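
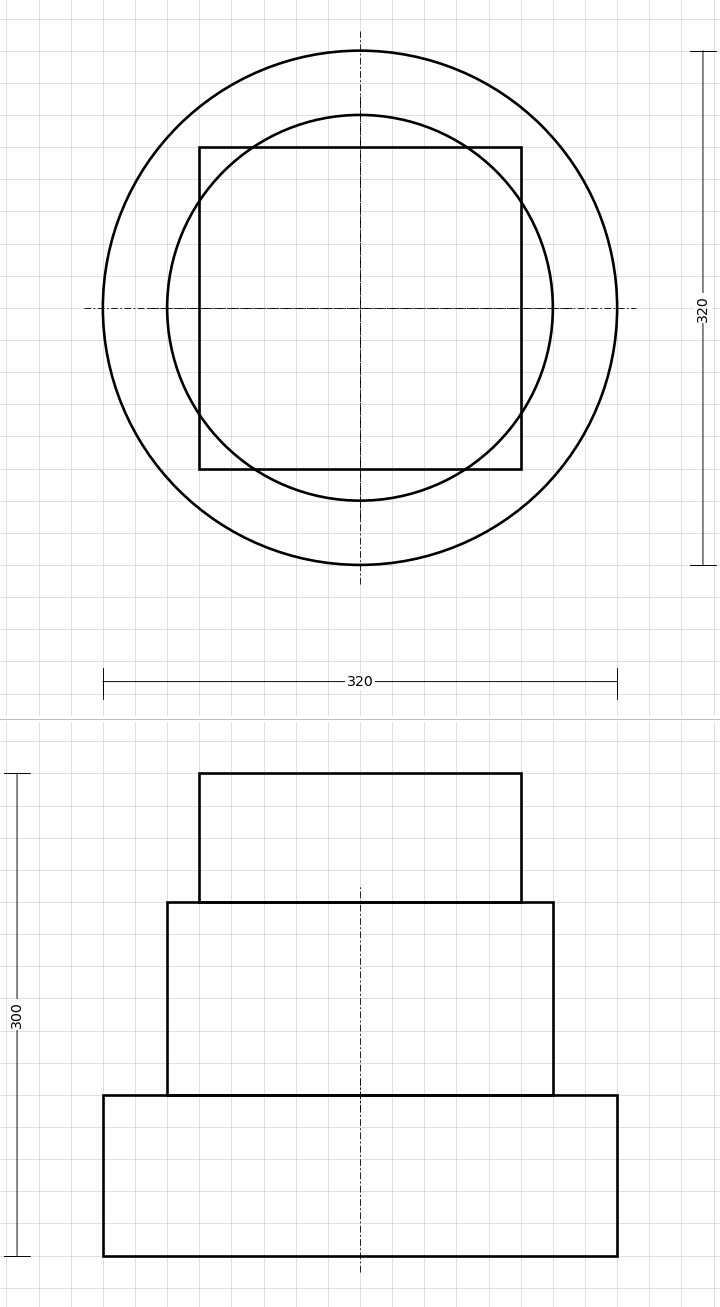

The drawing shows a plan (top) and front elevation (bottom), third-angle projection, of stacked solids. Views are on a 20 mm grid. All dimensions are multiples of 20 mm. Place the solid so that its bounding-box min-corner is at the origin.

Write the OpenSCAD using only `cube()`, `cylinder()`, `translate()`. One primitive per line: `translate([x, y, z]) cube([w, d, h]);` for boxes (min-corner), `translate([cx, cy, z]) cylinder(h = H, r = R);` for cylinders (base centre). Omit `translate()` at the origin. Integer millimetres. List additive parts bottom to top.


translate([160, 160, 0]) cylinder(h = 100, r = 160);
translate([160, 160, 100]) cylinder(h = 120, r = 120);
translate([60, 60, 220]) cube([200, 200, 80]);


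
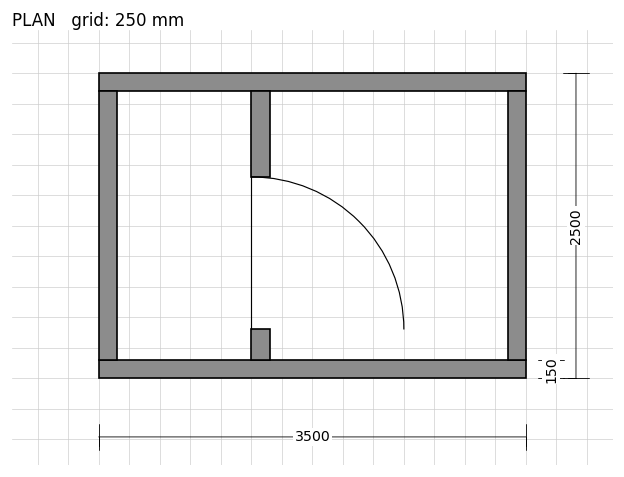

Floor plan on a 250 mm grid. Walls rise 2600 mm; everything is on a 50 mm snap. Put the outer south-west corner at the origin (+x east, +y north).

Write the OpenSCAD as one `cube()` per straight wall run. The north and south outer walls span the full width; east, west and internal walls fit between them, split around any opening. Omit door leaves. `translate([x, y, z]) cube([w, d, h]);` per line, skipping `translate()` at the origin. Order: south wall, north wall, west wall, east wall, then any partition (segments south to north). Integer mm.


cube([3500, 150, 2600]);
translate([0, 2350, 0]) cube([3500, 150, 2600]);
translate([0, 150, 0]) cube([150, 2200, 2600]);
translate([3350, 150, 0]) cube([150, 2200, 2600]);
translate([1250, 150, 0]) cube([150, 250, 2600]);
translate([1250, 1650, 0]) cube([150, 700, 2600]);


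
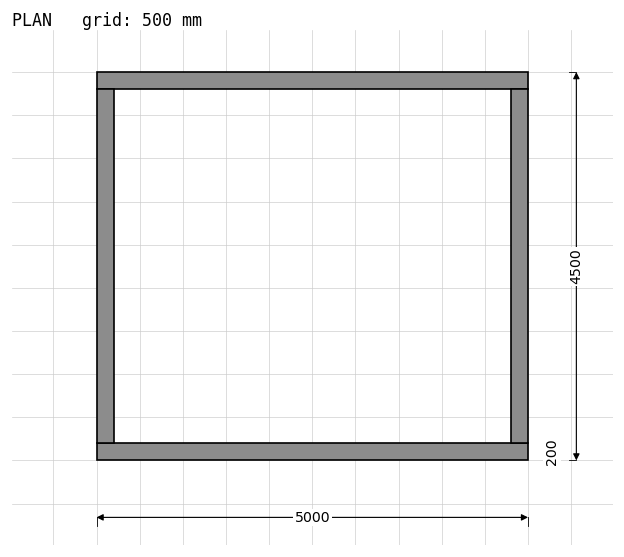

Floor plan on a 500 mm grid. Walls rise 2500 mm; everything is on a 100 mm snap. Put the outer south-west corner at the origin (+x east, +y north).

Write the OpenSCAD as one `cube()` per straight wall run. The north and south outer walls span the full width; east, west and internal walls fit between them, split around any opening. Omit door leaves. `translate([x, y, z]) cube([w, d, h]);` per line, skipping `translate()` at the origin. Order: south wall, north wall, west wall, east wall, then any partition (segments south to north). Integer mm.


cube([5000, 200, 2500]);
translate([0, 4300, 0]) cube([5000, 200, 2500]);
translate([0, 200, 0]) cube([200, 4100, 2500]);
translate([4800, 200, 0]) cube([200, 4100, 2500]);


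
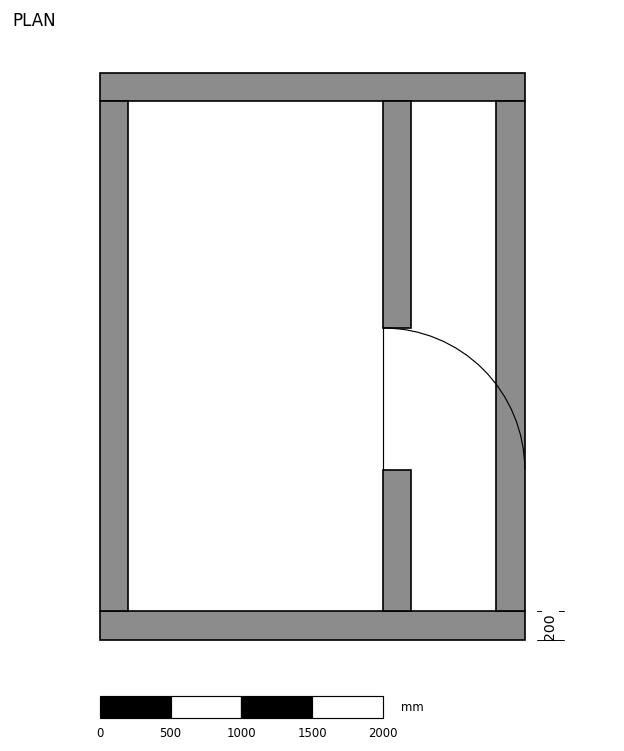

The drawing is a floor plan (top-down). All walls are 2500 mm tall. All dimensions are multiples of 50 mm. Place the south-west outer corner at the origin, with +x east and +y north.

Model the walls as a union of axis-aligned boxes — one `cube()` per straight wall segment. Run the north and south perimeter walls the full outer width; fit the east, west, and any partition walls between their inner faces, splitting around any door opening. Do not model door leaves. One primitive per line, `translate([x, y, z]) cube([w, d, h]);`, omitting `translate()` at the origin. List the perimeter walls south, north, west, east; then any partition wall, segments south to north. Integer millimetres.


cube([3000, 200, 2500]);
translate([0, 3800, 0]) cube([3000, 200, 2500]);
translate([0, 200, 0]) cube([200, 3600, 2500]);
translate([2800, 200, 0]) cube([200, 3600, 2500]);
translate([2000, 200, 0]) cube([200, 1000, 2500]);
translate([2000, 2200, 0]) cube([200, 1600, 2500]);


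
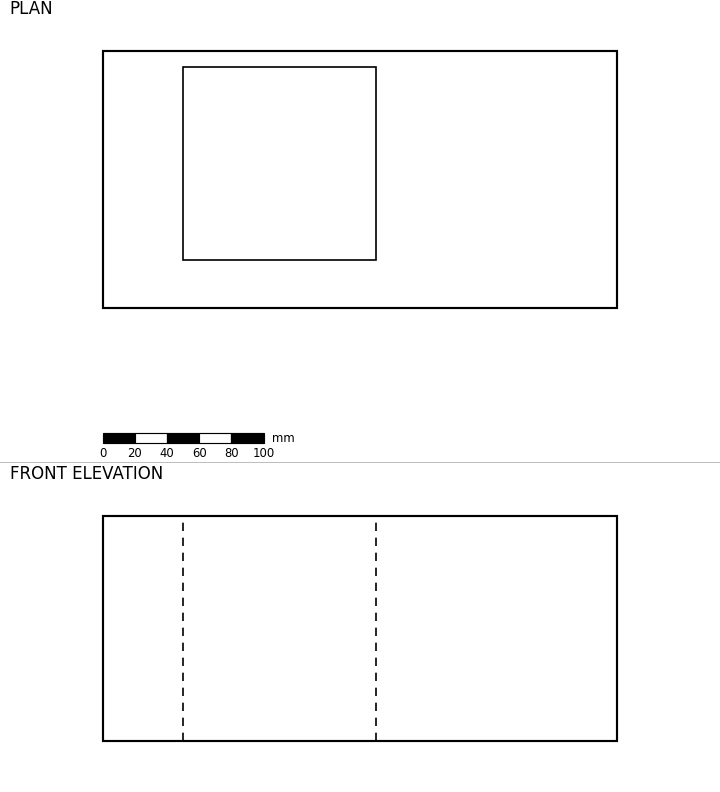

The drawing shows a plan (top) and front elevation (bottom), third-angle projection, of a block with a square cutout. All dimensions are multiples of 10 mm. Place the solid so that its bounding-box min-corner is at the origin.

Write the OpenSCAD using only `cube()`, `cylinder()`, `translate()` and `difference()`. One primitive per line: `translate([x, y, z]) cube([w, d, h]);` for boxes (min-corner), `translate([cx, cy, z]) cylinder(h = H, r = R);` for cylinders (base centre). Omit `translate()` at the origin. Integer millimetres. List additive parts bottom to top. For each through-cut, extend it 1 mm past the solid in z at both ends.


difference() {
  cube([320, 160, 140]);
  translate([50, 30, -1]) cube([120, 120, 142]);
}


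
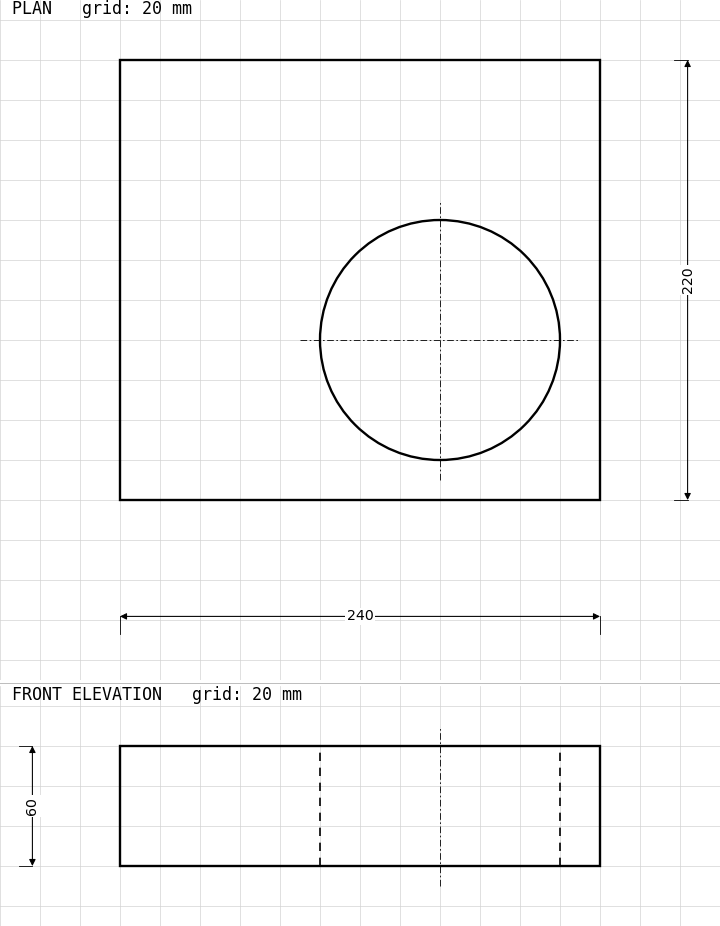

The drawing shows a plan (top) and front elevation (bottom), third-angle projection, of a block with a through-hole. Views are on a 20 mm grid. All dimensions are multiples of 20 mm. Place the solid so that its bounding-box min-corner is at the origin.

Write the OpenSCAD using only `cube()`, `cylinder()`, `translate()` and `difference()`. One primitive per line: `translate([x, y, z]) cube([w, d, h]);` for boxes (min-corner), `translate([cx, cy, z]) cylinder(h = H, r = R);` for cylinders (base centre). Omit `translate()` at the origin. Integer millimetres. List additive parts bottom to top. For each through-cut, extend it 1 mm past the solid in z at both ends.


difference() {
  cube([240, 220, 60]);
  translate([160, 80, -1]) cylinder(h = 62, r = 60);
}


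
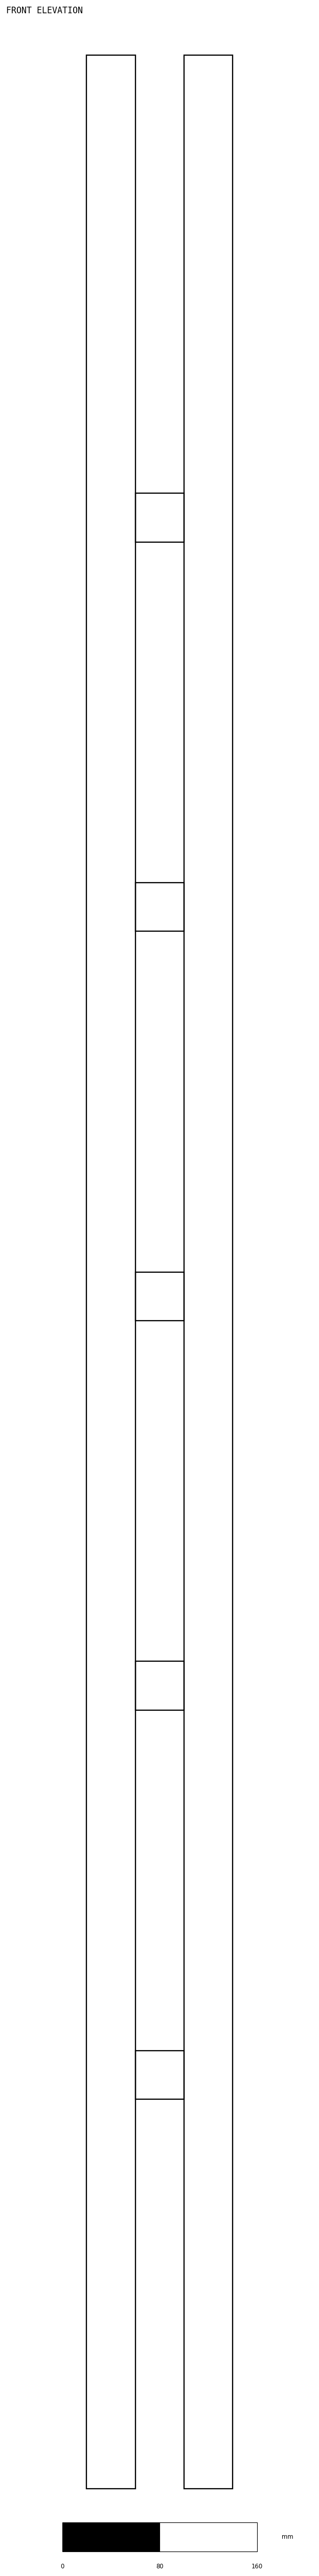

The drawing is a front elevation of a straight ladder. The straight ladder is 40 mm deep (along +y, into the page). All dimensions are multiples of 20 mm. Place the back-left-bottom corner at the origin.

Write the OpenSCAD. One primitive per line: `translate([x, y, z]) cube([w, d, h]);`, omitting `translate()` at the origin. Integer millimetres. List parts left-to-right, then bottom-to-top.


cube([40, 40, 2000]);
translate([40, 0, 320]) cube([40, 40, 40]);
translate([40, 0, 640]) cube([40, 40, 40]);
translate([40, 0, 960]) cube([40, 40, 40]);
translate([40, 0, 1280]) cube([40, 40, 40]);
translate([40, 0, 1600]) cube([40, 40, 40]);
translate([80, 0, 0]) cube([40, 40, 2000]);


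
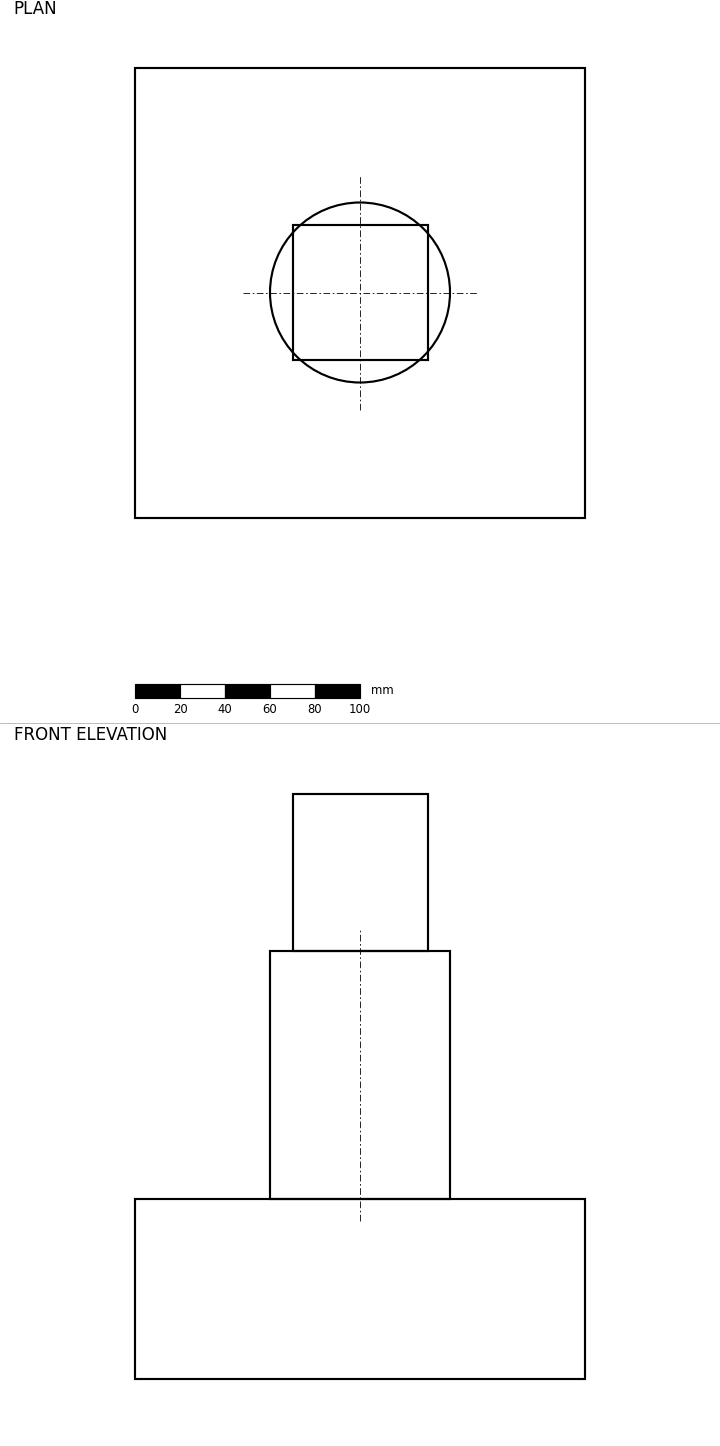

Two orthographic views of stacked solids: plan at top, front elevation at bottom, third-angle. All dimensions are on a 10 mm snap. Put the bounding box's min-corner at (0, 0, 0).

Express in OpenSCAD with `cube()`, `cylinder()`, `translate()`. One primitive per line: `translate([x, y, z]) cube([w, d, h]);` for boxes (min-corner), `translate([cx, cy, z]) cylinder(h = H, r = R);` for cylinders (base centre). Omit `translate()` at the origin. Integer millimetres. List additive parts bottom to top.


cube([200, 200, 80]);
translate([100, 100, 80]) cylinder(h = 110, r = 40);
translate([70, 70, 190]) cube([60, 60, 70]);


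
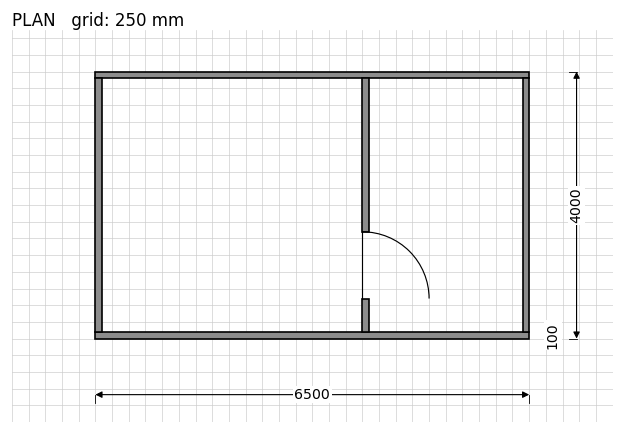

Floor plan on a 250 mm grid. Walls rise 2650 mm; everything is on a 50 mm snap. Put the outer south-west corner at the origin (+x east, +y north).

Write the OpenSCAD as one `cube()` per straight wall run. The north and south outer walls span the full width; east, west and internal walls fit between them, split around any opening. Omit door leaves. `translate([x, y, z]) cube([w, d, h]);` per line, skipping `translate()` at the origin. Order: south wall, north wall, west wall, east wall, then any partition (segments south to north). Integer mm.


cube([6500, 100, 2650]);
translate([0, 3900, 0]) cube([6500, 100, 2650]);
translate([0, 100, 0]) cube([100, 3800, 2650]);
translate([6400, 100, 0]) cube([100, 3800, 2650]);
translate([4000, 100, 0]) cube([100, 500, 2650]);
translate([4000, 1600, 0]) cube([100, 2300, 2650]);


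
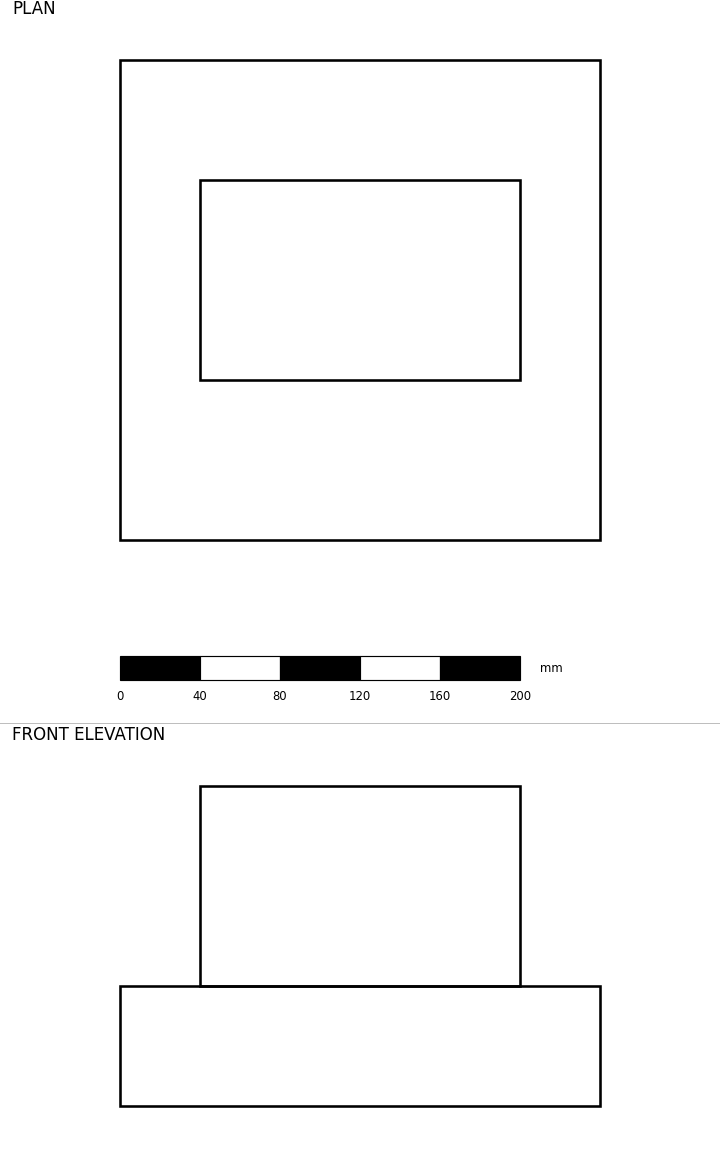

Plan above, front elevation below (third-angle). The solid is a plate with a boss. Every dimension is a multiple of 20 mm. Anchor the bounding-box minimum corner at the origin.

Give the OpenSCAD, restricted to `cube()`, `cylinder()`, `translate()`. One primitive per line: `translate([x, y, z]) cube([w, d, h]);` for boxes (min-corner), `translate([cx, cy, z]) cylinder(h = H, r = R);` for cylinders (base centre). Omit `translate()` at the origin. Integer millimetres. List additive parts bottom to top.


cube([240, 240, 60]);
translate([40, 80, 60]) cube([160, 100, 100]);


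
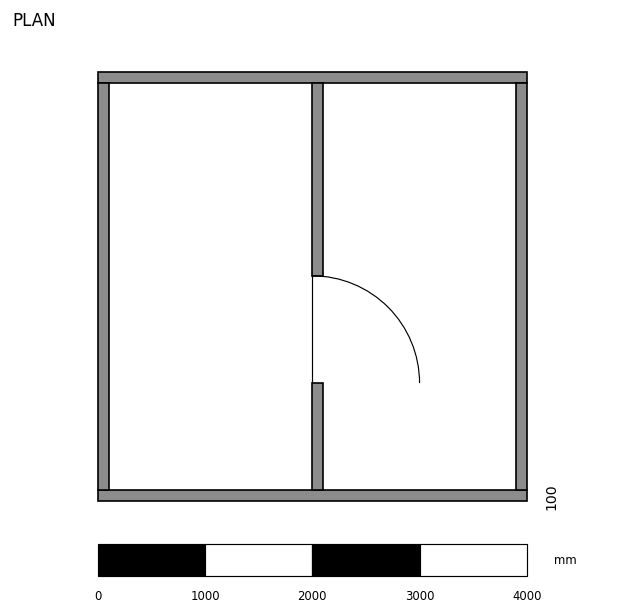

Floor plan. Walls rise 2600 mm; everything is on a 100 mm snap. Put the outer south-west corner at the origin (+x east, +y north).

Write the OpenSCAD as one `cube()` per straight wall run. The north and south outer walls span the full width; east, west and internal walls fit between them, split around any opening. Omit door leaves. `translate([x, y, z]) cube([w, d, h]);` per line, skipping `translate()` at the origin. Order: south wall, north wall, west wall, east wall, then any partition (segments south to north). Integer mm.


cube([4000, 100, 2600]);
translate([0, 3900, 0]) cube([4000, 100, 2600]);
translate([0, 100, 0]) cube([100, 3800, 2600]);
translate([3900, 100, 0]) cube([100, 3800, 2600]);
translate([2000, 100, 0]) cube([100, 1000, 2600]);
translate([2000, 2100, 0]) cube([100, 1800, 2600]);


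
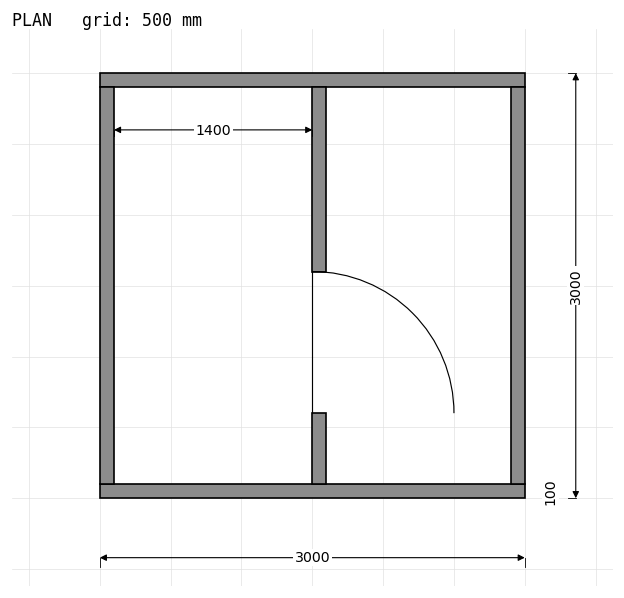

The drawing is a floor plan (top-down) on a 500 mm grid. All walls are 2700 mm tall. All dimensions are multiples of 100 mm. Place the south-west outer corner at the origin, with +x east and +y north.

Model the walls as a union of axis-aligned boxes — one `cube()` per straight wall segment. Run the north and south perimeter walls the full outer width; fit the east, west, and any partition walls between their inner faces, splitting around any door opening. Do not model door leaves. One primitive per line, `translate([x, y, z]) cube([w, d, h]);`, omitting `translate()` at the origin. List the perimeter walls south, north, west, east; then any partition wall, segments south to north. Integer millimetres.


cube([3000, 100, 2700]);
translate([0, 2900, 0]) cube([3000, 100, 2700]);
translate([0, 100, 0]) cube([100, 2800, 2700]);
translate([2900, 100, 0]) cube([100, 2800, 2700]);
translate([1500, 100, 0]) cube([100, 500, 2700]);
translate([1500, 1600, 0]) cube([100, 1300, 2700]);


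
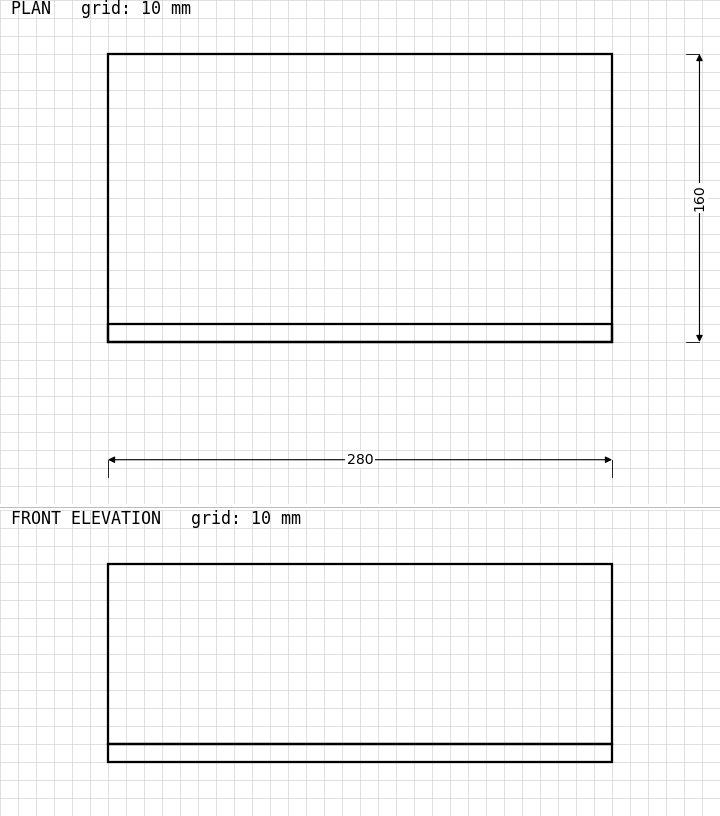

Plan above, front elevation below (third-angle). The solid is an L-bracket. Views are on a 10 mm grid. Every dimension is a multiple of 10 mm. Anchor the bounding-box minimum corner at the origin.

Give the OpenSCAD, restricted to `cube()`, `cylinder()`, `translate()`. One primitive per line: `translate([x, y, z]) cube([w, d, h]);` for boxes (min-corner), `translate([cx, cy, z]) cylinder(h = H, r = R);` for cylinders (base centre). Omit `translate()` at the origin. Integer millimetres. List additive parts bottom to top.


cube([280, 160, 10]);
translate([0, 0, 10]) cube([280, 10, 100]);


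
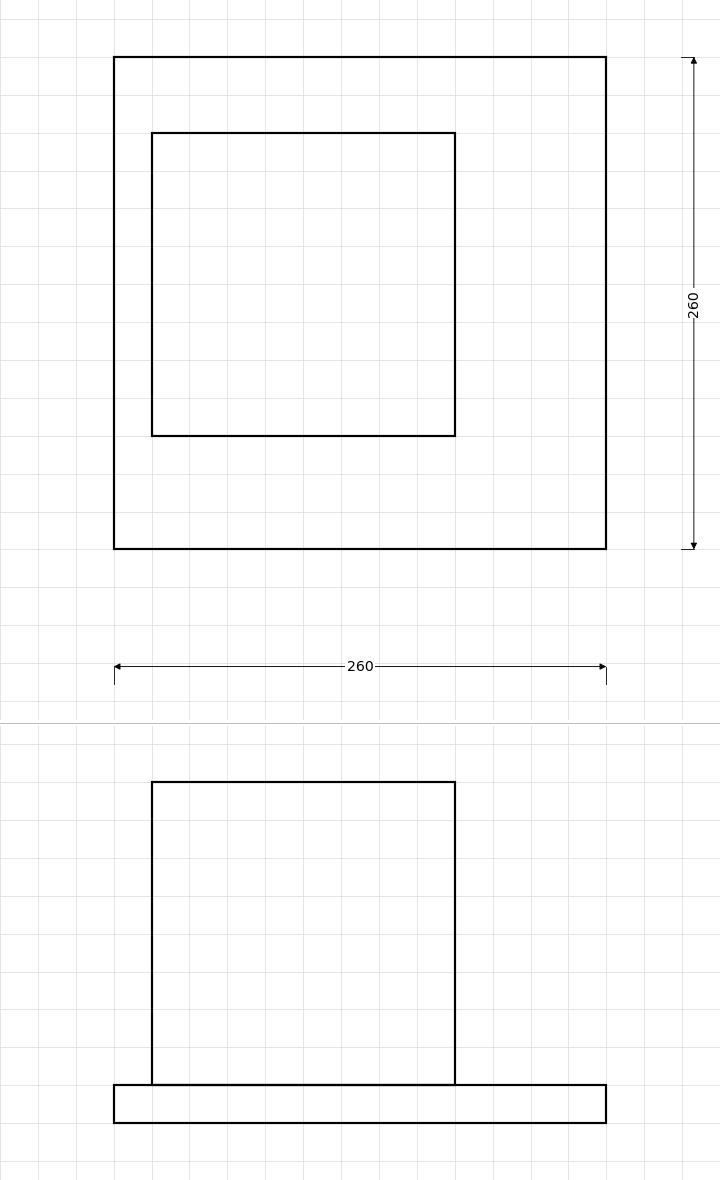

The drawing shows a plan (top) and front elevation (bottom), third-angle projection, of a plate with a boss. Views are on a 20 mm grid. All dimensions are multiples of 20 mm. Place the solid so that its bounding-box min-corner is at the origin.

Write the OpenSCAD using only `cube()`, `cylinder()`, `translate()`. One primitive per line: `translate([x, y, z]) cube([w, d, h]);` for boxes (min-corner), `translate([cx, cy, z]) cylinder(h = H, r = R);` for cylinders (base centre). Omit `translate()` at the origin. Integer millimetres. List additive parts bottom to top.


cube([260, 260, 20]);
translate([20, 60, 20]) cube([160, 160, 160]);


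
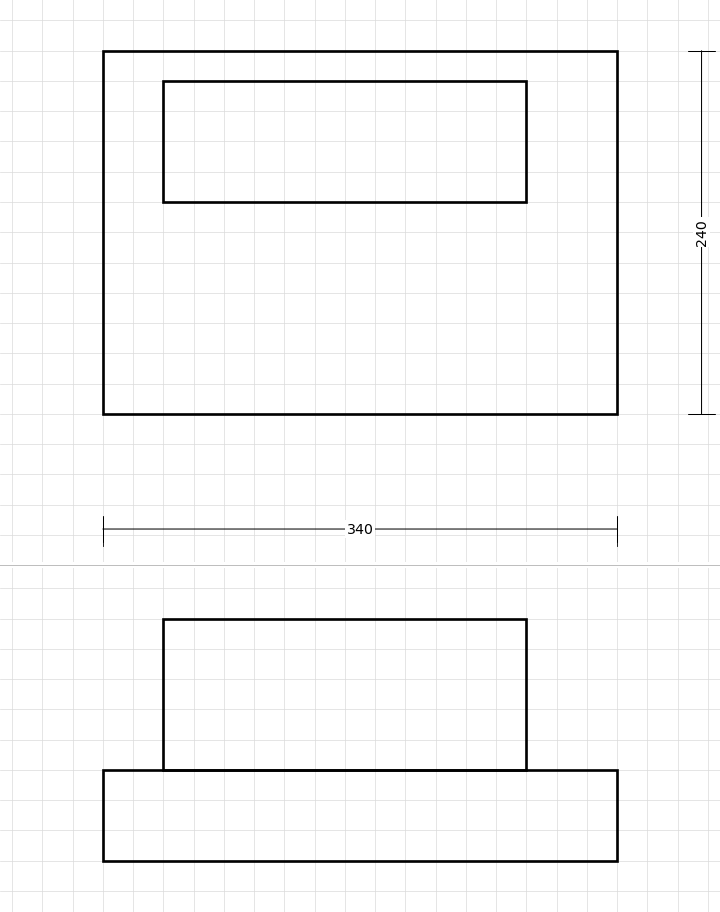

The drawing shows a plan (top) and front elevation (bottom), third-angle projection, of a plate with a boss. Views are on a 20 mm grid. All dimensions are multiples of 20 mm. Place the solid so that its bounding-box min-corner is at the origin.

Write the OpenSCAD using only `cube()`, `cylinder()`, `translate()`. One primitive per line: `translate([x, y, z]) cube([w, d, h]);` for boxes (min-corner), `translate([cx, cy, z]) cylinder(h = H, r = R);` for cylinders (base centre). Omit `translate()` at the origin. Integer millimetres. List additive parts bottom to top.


cube([340, 240, 60]);
translate([40, 140, 60]) cube([240, 80, 100]);


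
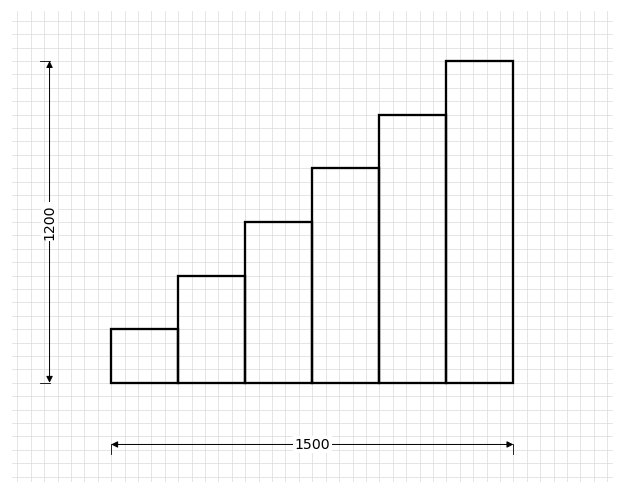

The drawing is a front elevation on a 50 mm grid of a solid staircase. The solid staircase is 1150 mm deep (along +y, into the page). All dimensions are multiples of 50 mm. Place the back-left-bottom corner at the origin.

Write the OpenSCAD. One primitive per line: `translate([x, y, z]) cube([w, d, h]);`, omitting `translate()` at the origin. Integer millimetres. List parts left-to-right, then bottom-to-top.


cube([250, 1150, 200]);
translate([250, 0, 0]) cube([250, 1150, 400]);
translate([500, 0, 0]) cube([250, 1150, 600]);
translate([750, 0, 0]) cube([250, 1150, 800]);
translate([1000, 0, 0]) cube([250, 1150, 1000]);
translate([1250, 0, 0]) cube([250, 1150, 1200]);


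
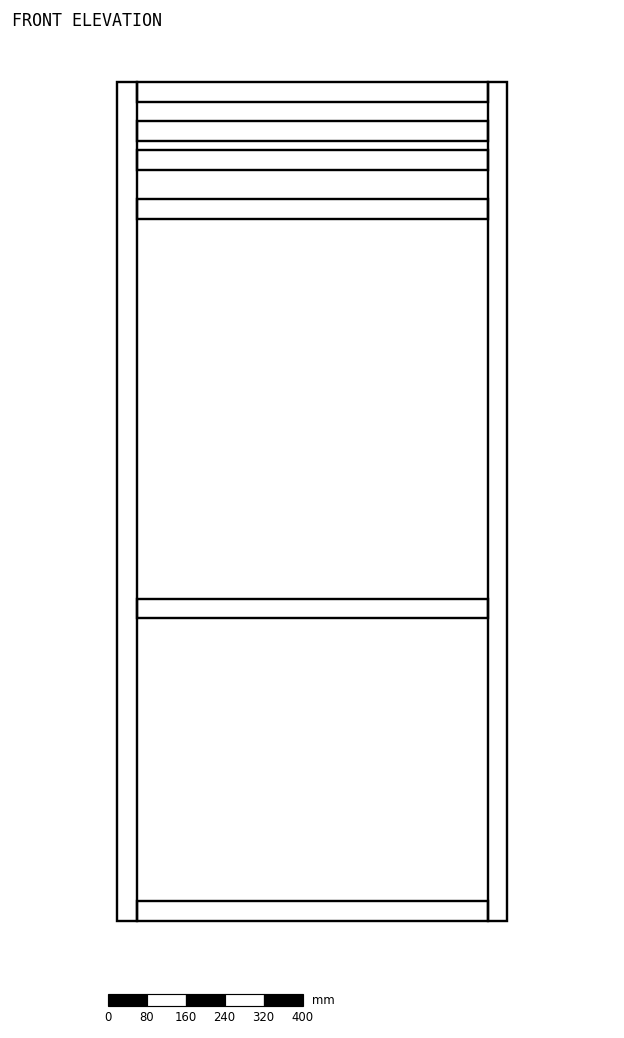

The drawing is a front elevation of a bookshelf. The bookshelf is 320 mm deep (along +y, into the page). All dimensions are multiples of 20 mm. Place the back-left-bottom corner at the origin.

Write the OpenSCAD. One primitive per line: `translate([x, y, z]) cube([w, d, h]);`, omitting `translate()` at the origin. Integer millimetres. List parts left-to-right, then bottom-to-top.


cube([40, 320, 1720]);
translate([40, 0, 0]) cube([720, 320, 40]);
translate([40, 0, 620]) cube([720, 320, 40]);
translate([40, 0, 1440]) cube([720, 320, 40]);
translate([40, 0, 1540]) cube([720, 320, 40]);
translate([40, 0, 1600]) cube([720, 320, 40]);
translate([40, 0, 1680]) cube([720, 320, 40]);
translate([760, 0, 0]) cube([40, 320, 1720]);


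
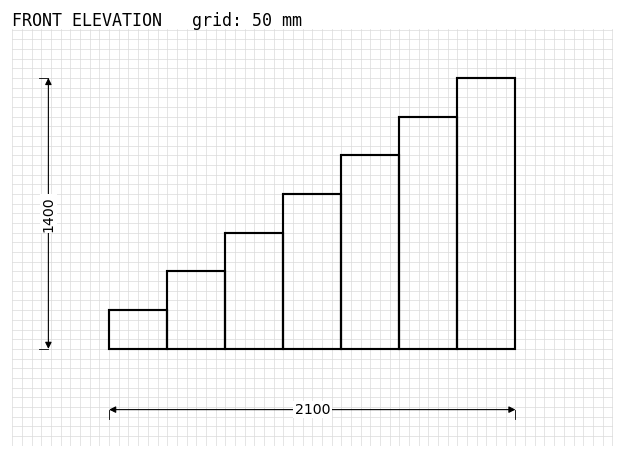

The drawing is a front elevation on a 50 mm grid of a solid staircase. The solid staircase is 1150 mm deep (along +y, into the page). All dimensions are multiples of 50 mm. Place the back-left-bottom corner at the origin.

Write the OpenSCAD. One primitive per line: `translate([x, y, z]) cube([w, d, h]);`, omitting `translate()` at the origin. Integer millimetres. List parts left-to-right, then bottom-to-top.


cube([300, 1150, 200]);
translate([300, 0, 0]) cube([300, 1150, 400]);
translate([600, 0, 0]) cube([300, 1150, 600]);
translate([900, 0, 0]) cube([300, 1150, 800]);
translate([1200, 0, 0]) cube([300, 1150, 1000]);
translate([1500, 0, 0]) cube([300, 1150, 1200]);
translate([1800, 0, 0]) cube([300, 1150, 1400]);


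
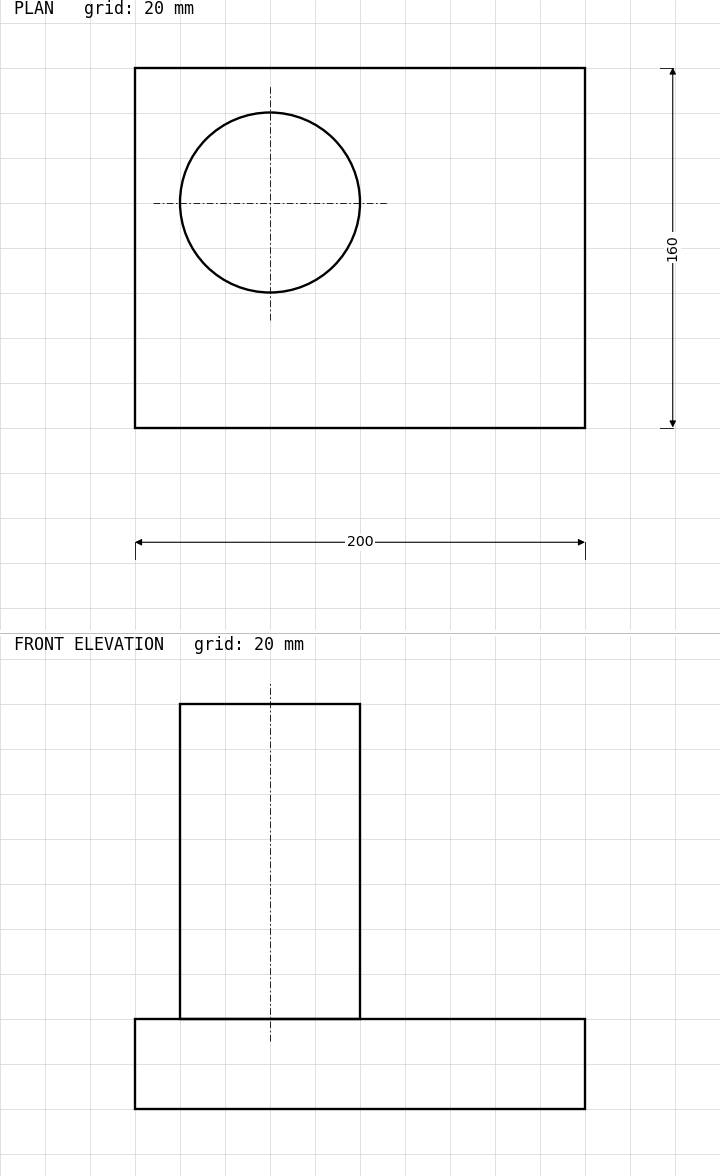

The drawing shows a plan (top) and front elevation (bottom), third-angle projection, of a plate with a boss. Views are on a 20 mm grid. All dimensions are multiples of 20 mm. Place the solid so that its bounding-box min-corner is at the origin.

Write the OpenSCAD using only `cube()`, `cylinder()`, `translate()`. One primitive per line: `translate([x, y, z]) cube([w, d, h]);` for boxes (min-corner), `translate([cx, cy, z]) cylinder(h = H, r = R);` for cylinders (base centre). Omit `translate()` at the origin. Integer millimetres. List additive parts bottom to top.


cube([200, 160, 40]);
translate([60, 100, 40]) cylinder(h = 140, r = 40);


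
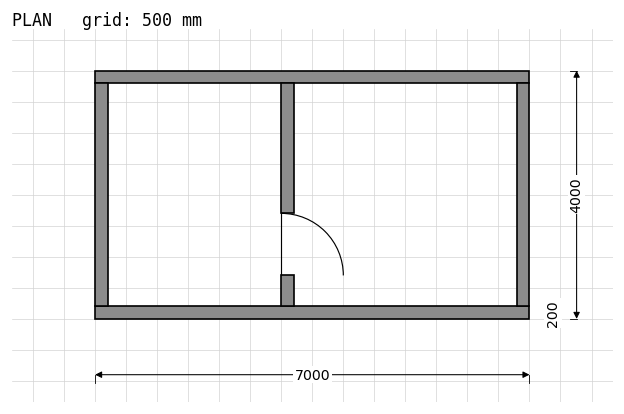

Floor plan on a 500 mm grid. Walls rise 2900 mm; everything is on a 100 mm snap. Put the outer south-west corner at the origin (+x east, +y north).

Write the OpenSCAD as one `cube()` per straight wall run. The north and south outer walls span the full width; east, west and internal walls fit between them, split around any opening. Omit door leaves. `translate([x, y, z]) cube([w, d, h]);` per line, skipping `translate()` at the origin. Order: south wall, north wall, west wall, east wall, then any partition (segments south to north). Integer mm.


cube([7000, 200, 2900]);
translate([0, 3800, 0]) cube([7000, 200, 2900]);
translate([0, 200, 0]) cube([200, 3600, 2900]);
translate([6800, 200, 0]) cube([200, 3600, 2900]);
translate([3000, 200, 0]) cube([200, 500, 2900]);
translate([3000, 1700, 0]) cube([200, 2100, 2900]);


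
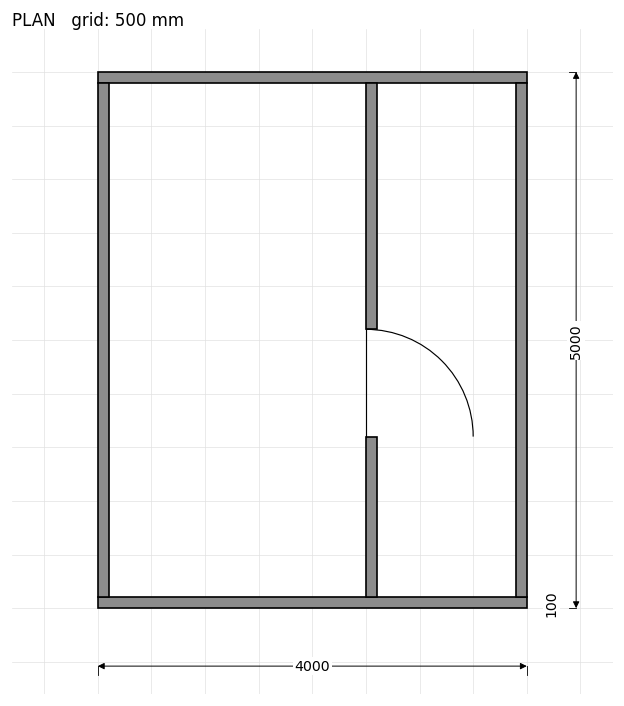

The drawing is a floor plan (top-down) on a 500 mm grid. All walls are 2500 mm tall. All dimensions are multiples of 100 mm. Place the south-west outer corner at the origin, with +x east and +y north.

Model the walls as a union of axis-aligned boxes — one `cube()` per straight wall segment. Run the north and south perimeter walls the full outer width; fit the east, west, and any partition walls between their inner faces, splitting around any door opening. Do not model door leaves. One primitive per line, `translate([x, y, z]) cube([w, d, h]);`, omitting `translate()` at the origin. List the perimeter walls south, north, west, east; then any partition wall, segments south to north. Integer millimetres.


cube([4000, 100, 2500]);
translate([0, 4900, 0]) cube([4000, 100, 2500]);
translate([0, 100, 0]) cube([100, 4800, 2500]);
translate([3900, 100, 0]) cube([100, 4800, 2500]);
translate([2500, 100, 0]) cube([100, 1500, 2500]);
translate([2500, 2600, 0]) cube([100, 2300, 2500]);


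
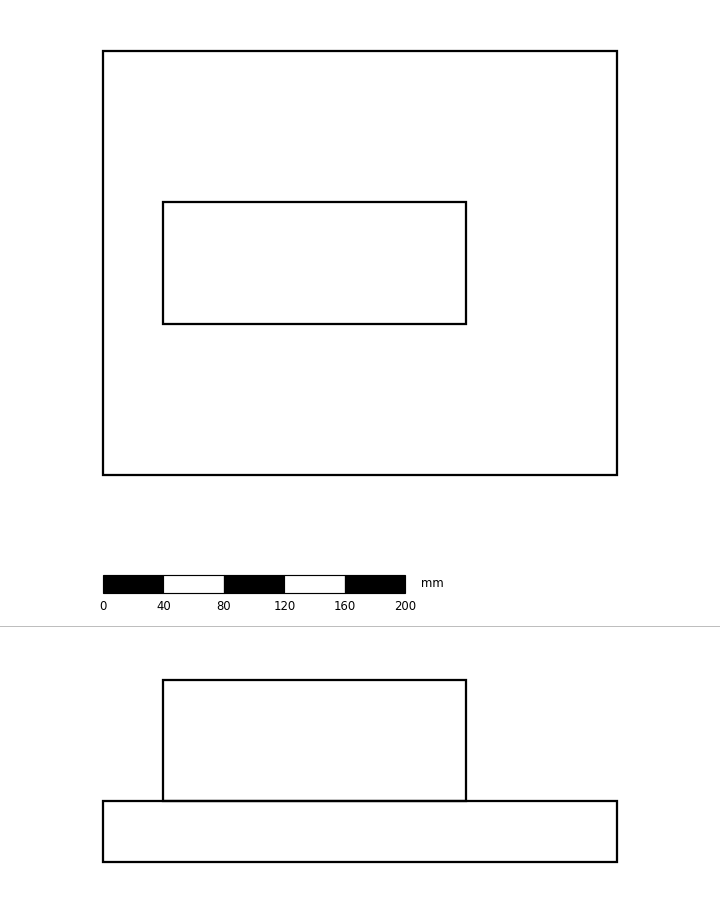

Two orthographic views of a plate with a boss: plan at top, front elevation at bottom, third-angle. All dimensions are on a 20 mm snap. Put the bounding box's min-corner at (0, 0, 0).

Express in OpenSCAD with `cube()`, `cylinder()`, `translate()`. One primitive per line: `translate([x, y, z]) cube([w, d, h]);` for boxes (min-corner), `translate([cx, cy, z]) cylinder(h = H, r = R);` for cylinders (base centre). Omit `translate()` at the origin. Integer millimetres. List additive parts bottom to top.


cube([340, 280, 40]);
translate([40, 100, 40]) cube([200, 80, 80]);


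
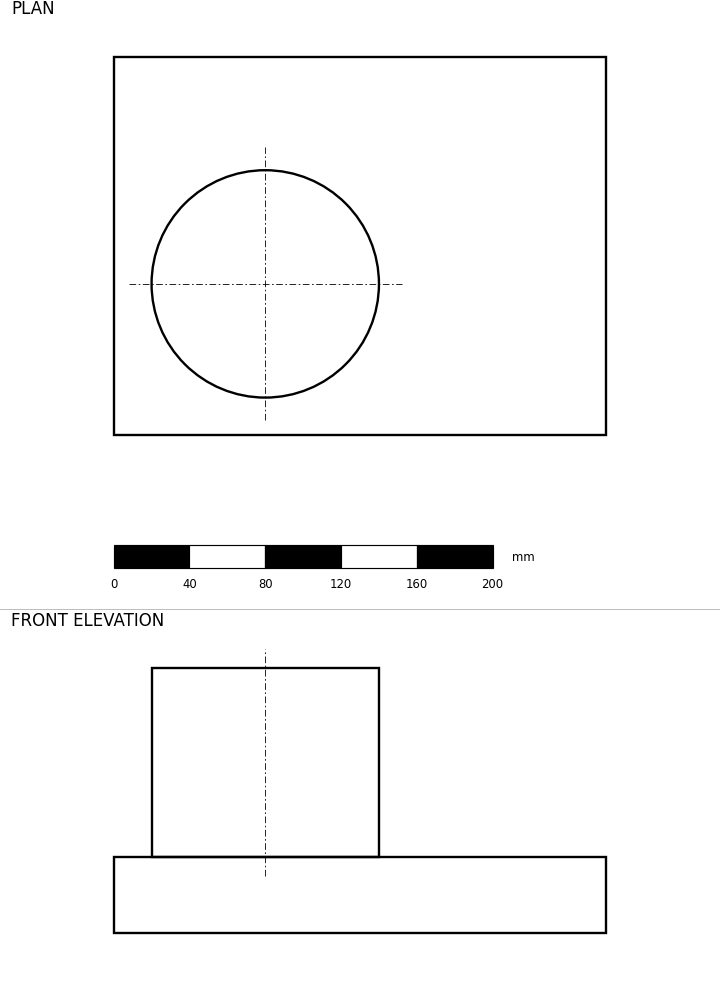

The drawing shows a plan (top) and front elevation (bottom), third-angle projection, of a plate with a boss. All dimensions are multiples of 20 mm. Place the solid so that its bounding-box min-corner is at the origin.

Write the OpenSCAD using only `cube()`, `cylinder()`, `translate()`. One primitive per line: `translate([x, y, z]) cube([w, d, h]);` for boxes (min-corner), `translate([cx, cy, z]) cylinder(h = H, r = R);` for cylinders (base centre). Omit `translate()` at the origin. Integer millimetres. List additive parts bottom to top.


cube([260, 200, 40]);
translate([80, 80, 40]) cylinder(h = 100, r = 60);


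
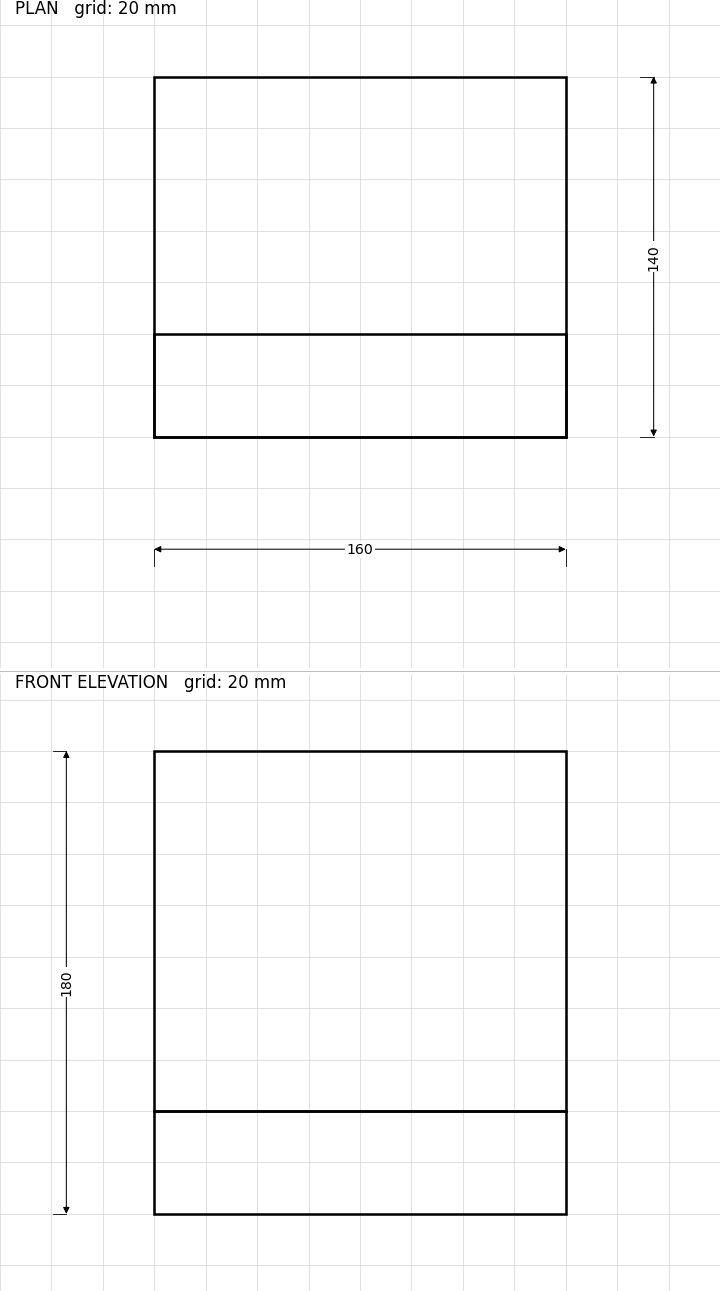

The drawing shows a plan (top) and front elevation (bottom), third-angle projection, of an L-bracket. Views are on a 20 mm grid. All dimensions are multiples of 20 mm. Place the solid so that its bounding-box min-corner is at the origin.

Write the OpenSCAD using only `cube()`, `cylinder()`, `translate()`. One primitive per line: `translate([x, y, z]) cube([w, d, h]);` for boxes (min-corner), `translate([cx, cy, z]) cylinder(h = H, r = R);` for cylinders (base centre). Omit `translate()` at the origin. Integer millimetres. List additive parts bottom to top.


cube([160, 140, 40]);
translate([0, 0, 40]) cube([160, 40, 140]);


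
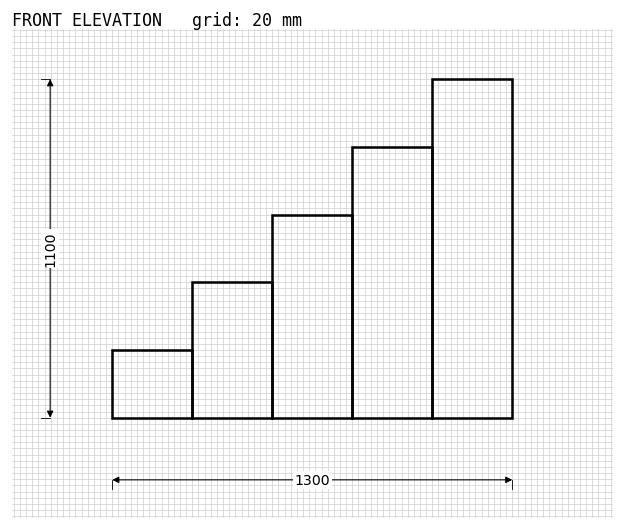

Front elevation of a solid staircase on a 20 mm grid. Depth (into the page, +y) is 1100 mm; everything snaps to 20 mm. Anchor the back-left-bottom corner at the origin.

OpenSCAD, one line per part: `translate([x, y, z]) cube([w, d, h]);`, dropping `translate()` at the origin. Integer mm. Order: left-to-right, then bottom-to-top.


cube([260, 1100, 220]);
translate([260, 0, 0]) cube([260, 1100, 440]);
translate([520, 0, 0]) cube([260, 1100, 660]);
translate([780, 0, 0]) cube([260, 1100, 880]);
translate([1040, 0, 0]) cube([260, 1100, 1100]);


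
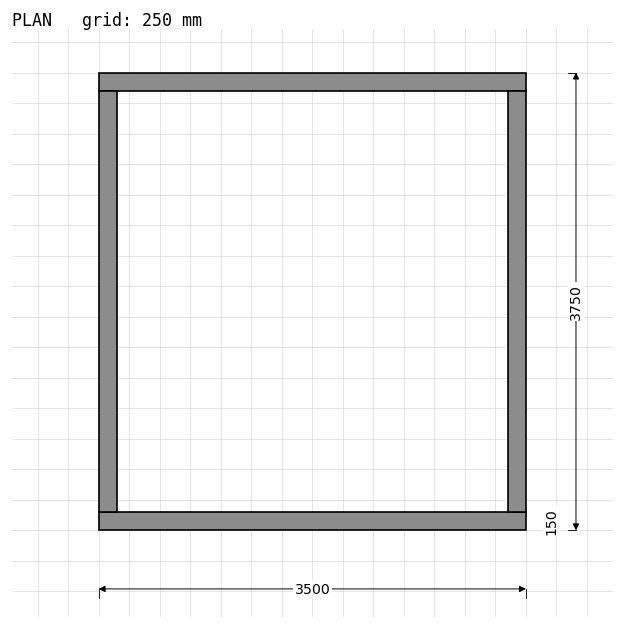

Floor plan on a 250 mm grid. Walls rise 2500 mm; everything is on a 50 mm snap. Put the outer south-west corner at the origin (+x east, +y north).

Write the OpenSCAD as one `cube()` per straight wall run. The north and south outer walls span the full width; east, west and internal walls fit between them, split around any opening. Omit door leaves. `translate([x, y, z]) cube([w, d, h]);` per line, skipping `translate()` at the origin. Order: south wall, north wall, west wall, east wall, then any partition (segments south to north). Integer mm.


cube([3500, 150, 2500]);
translate([0, 3600, 0]) cube([3500, 150, 2500]);
translate([0, 150, 0]) cube([150, 3450, 2500]);
translate([3350, 150, 0]) cube([150, 3450, 2500]);


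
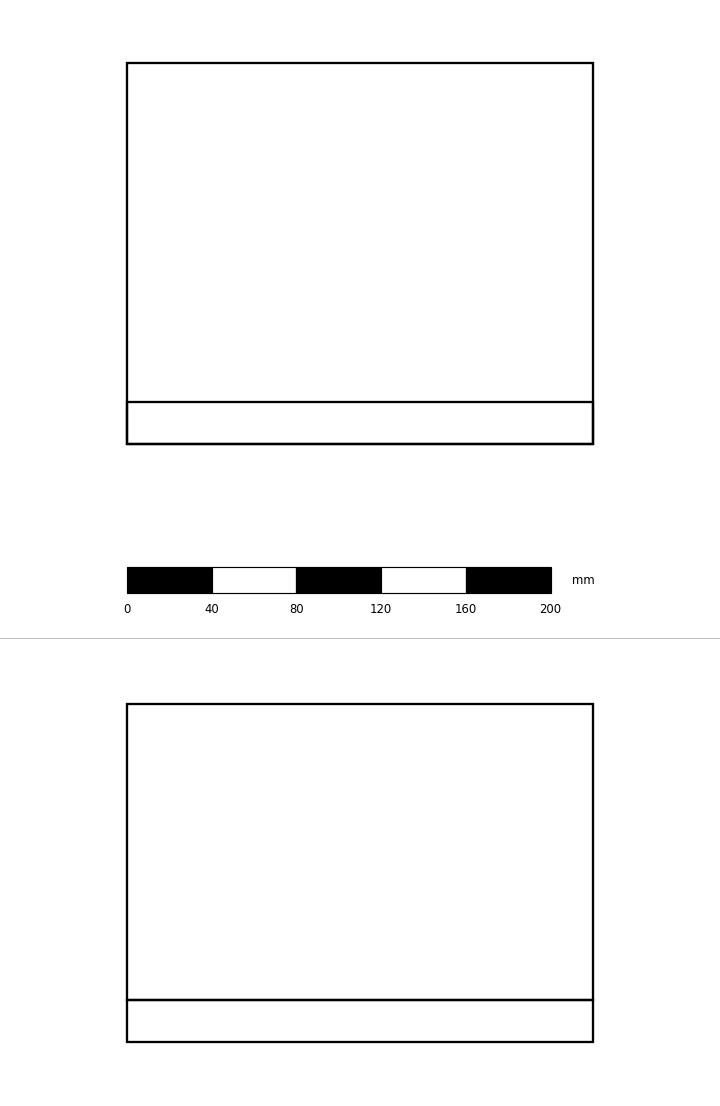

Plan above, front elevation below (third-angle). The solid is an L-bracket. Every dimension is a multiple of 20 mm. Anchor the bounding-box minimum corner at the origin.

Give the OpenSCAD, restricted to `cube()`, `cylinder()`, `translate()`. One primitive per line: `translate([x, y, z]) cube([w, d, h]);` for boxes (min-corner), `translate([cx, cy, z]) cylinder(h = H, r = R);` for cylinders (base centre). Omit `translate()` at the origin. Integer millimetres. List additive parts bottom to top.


cube([220, 180, 20]);
translate([0, 0, 20]) cube([220, 20, 140]);


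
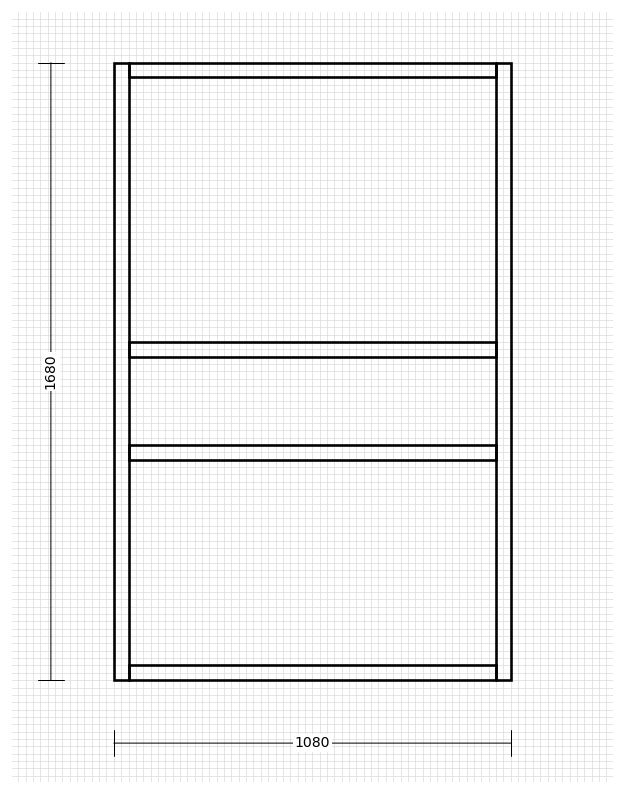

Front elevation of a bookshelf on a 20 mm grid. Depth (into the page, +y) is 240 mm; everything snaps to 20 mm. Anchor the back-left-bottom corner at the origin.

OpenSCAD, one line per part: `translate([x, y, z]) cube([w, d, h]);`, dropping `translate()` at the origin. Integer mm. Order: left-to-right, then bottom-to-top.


cube([40, 240, 1680]);
translate([40, 0, 0]) cube([1000, 240, 40]);
translate([40, 0, 600]) cube([1000, 240, 40]);
translate([40, 0, 880]) cube([1000, 240, 40]);
translate([40, 0, 1640]) cube([1000, 240, 40]);
translate([1040, 0, 0]) cube([40, 240, 1680]);


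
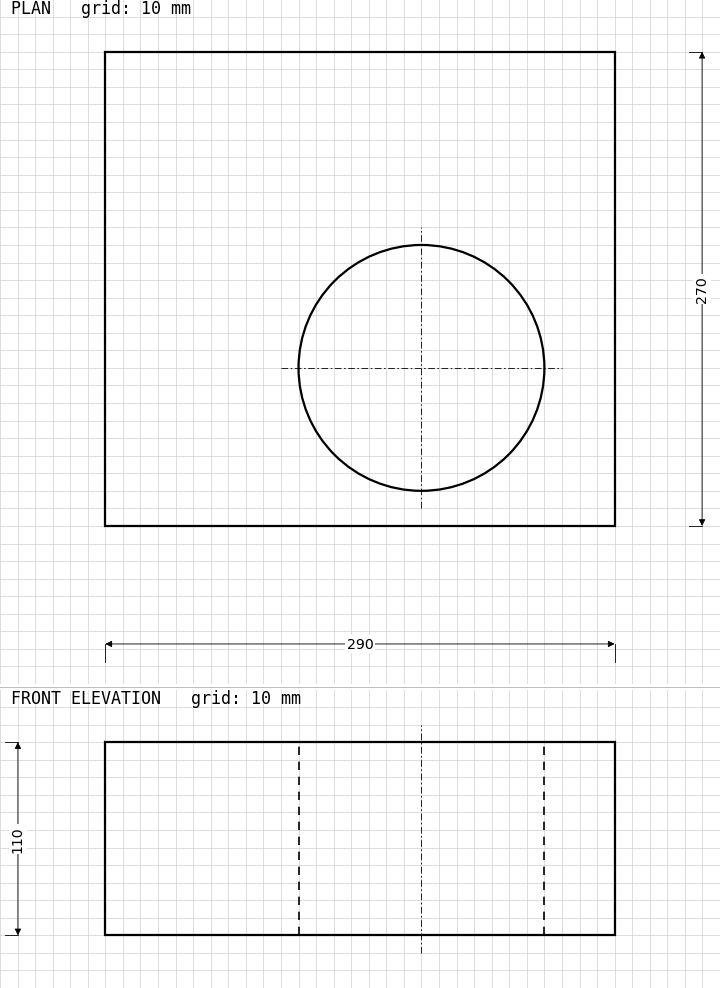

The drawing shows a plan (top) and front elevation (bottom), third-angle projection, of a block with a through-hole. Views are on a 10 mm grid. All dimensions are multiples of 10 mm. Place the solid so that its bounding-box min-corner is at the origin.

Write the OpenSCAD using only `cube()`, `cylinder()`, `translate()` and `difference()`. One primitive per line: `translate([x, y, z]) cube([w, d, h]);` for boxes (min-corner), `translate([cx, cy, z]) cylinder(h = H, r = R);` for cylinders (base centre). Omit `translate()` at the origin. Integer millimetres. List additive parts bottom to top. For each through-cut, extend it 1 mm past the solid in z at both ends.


difference() {
  cube([290, 270, 110]);
  translate([180, 90, -1]) cylinder(h = 112, r = 70);
}


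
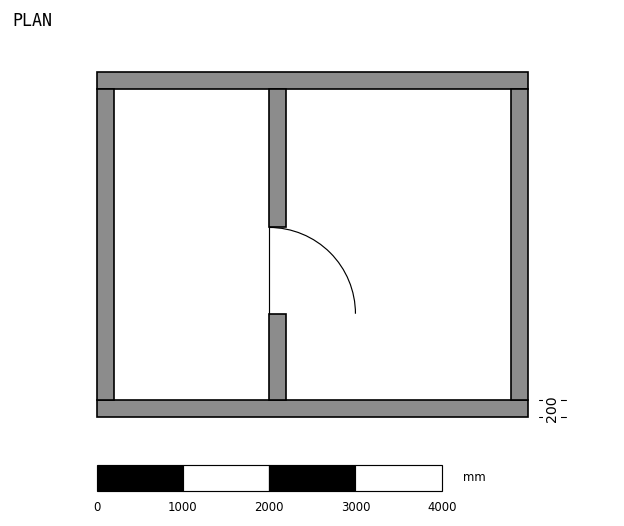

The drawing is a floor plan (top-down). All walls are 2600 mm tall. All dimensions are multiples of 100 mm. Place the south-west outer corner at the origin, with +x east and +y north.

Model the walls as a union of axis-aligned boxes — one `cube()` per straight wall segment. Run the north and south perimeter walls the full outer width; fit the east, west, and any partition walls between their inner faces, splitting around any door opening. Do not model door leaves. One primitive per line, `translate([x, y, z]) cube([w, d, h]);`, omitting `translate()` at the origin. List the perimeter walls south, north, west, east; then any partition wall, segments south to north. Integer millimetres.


cube([5000, 200, 2600]);
translate([0, 3800, 0]) cube([5000, 200, 2600]);
translate([0, 200, 0]) cube([200, 3600, 2600]);
translate([4800, 200, 0]) cube([200, 3600, 2600]);
translate([2000, 200, 0]) cube([200, 1000, 2600]);
translate([2000, 2200, 0]) cube([200, 1600, 2600]);


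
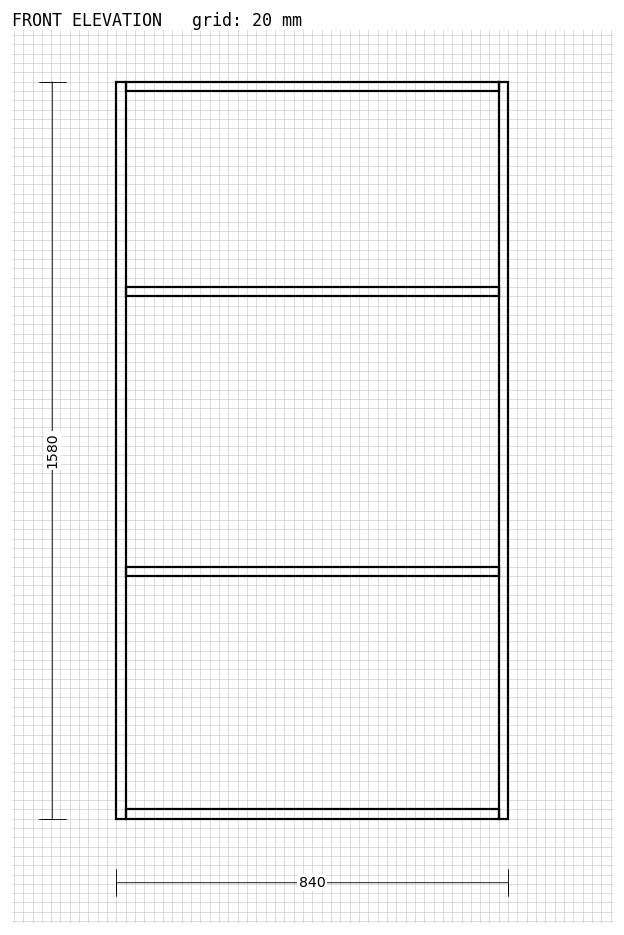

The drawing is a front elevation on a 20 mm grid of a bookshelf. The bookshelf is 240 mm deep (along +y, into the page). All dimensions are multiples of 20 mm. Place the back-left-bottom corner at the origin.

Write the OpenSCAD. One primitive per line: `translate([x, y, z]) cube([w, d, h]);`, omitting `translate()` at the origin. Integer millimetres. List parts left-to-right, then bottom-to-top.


cube([20, 240, 1580]);
translate([20, 0, 0]) cube([800, 240, 20]);
translate([20, 0, 520]) cube([800, 240, 20]);
translate([20, 0, 1120]) cube([800, 240, 20]);
translate([20, 0, 1560]) cube([800, 240, 20]);
translate([820, 0, 0]) cube([20, 240, 1580]);


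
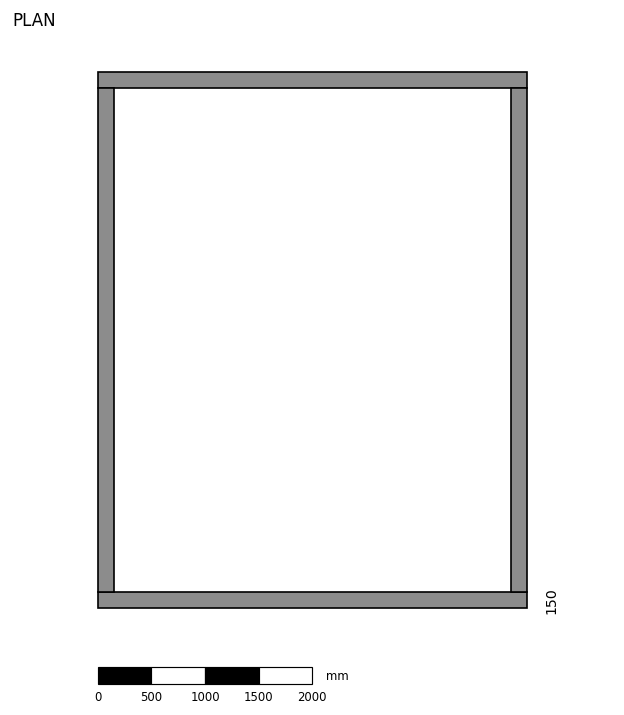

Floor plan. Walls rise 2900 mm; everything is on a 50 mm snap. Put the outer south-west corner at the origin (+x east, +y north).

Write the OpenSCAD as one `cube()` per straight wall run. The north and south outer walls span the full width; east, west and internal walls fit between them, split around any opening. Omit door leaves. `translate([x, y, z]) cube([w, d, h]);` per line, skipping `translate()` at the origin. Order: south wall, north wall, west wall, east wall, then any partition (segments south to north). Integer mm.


cube([4000, 150, 2900]);
translate([0, 4850, 0]) cube([4000, 150, 2900]);
translate([0, 150, 0]) cube([150, 4700, 2900]);
translate([3850, 150, 0]) cube([150, 4700, 2900]);


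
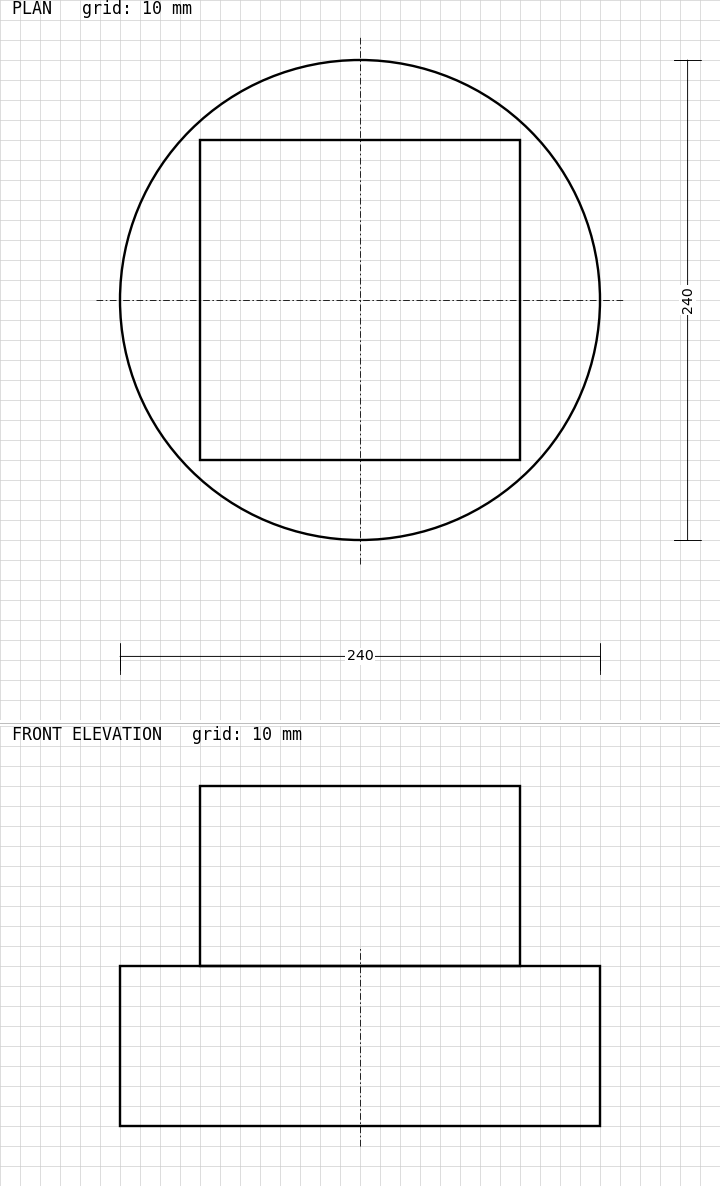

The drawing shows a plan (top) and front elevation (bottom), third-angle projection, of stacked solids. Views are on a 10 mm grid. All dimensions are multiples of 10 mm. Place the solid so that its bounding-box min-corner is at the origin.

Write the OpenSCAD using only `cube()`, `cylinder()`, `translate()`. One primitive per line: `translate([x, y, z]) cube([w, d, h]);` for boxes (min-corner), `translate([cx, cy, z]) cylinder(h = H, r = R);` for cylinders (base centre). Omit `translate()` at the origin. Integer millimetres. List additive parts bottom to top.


translate([120, 120, 0]) cylinder(h = 80, r = 120);
translate([40, 40, 80]) cube([160, 160, 90]);


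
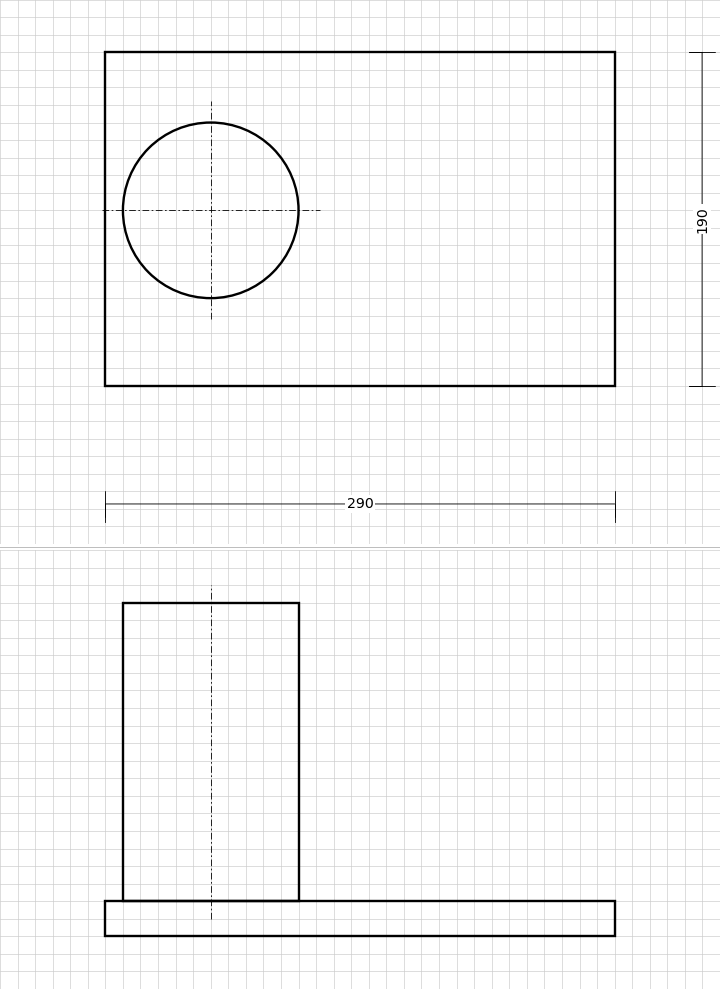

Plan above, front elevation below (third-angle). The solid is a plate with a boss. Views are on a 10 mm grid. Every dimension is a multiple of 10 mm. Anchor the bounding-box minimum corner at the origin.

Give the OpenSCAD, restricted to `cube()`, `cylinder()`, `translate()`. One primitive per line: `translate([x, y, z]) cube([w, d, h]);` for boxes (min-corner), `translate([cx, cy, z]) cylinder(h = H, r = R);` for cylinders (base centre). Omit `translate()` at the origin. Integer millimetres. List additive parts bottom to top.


cube([290, 190, 20]);
translate([60, 100, 20]) cylinder(h = 170, r = 50);


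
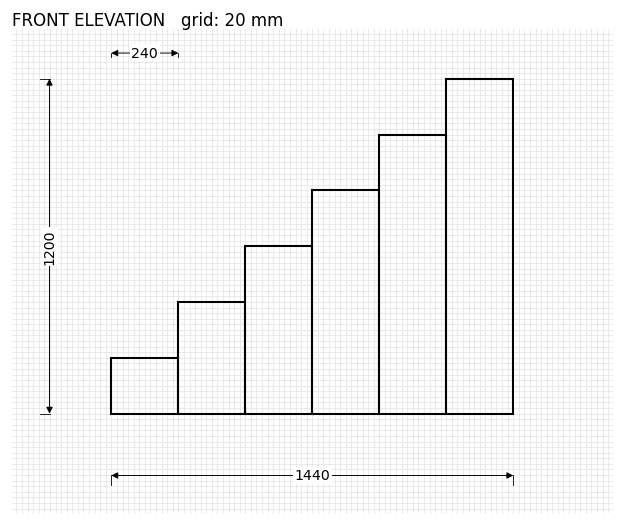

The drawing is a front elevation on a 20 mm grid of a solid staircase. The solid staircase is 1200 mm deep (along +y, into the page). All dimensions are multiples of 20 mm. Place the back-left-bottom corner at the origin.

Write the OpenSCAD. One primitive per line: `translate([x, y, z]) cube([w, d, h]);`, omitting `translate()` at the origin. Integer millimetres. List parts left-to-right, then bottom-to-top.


cube([240, 1200, 200]);
translate([240, 0, 0]) cube([240, 1200, 400]);
translate([480, 0, 0]) cube([240, 1200, 600]);
translate([720, 0, 0]) cube([240, 1200, 800]);
translate([960, 0, 0]) cube([240, 1200, 1000]);
translate([1200, 0, 0]) cube([240, 1200, 1200]);


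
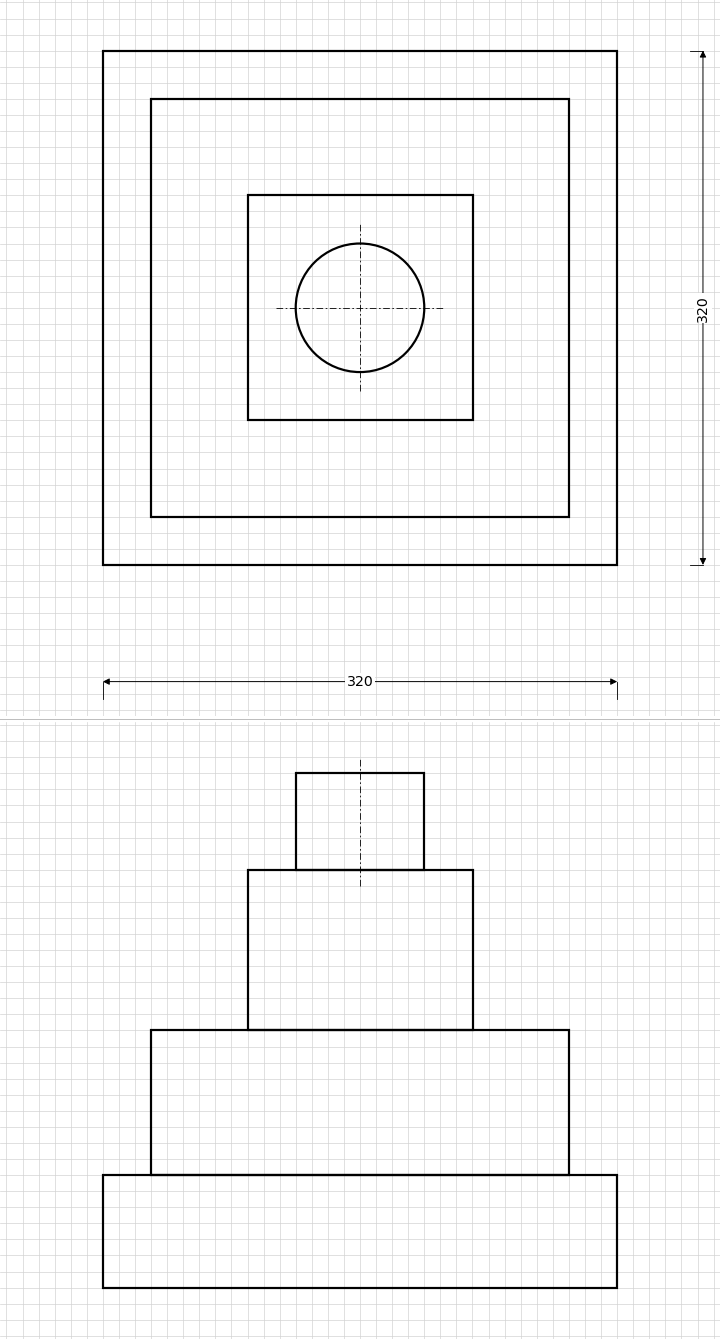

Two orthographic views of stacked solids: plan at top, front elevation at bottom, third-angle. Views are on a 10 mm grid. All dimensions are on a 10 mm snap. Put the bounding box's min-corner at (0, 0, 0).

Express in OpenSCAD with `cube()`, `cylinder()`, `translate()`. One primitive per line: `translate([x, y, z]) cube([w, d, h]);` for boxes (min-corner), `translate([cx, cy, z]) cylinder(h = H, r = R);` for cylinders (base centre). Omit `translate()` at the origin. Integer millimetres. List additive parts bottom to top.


cube([320, 320, 70]);
translate([30, 30, 70]) cube([260, 260, 90]);
translate([90, 90, 160]) cube([140, 140, 100]);
translate([160, 160, 260]) cylinder(h = 60, r = 40);


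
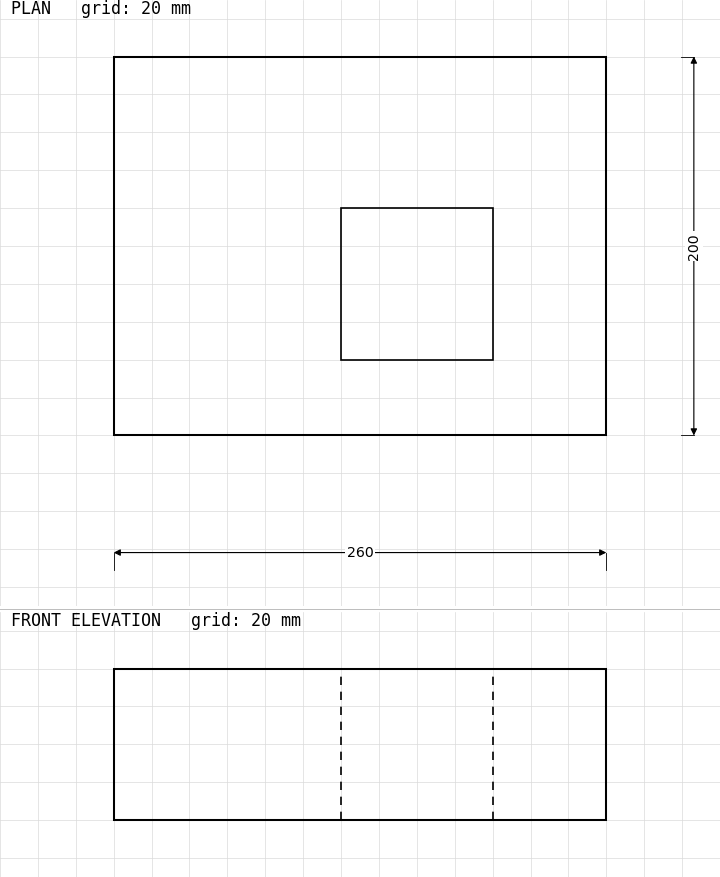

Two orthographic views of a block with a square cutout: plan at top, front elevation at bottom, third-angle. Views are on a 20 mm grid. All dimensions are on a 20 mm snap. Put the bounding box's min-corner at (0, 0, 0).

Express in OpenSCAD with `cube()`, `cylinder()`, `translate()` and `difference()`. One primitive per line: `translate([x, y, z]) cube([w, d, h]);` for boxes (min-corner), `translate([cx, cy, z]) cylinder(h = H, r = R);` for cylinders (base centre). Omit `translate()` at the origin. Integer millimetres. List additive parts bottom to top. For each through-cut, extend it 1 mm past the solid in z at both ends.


difference() {
  cube([260, 200, 80]);
  translate([120, 40, -1]) cube([80, 80, 82]);
}
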